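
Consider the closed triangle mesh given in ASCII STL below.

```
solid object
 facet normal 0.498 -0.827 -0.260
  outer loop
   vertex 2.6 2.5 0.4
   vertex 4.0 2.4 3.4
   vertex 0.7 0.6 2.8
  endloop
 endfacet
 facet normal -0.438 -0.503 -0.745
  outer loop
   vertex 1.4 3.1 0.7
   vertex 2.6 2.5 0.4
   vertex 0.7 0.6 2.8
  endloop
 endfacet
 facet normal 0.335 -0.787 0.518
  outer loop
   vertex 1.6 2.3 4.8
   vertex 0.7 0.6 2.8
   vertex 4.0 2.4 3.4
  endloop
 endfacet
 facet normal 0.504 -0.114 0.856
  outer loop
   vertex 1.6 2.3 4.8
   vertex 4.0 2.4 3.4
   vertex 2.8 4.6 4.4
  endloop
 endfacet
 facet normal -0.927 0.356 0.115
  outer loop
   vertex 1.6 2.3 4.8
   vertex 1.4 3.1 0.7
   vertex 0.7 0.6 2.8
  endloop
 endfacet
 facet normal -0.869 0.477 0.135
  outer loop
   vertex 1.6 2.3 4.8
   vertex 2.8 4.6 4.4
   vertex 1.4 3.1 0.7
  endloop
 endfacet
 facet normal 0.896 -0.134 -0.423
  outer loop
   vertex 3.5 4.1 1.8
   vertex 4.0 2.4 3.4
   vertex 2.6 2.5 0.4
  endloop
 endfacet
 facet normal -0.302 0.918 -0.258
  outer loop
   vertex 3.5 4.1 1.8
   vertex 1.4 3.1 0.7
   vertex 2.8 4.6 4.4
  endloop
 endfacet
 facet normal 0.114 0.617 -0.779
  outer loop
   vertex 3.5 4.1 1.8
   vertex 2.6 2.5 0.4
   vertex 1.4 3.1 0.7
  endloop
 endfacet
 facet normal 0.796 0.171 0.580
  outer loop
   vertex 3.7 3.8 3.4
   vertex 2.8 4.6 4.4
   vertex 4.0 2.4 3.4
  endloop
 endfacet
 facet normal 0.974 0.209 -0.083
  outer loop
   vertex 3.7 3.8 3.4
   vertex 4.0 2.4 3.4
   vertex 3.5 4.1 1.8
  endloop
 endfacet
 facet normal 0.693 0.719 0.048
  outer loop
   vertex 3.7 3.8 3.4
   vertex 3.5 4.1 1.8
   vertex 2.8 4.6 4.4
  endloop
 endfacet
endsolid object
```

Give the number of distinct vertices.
8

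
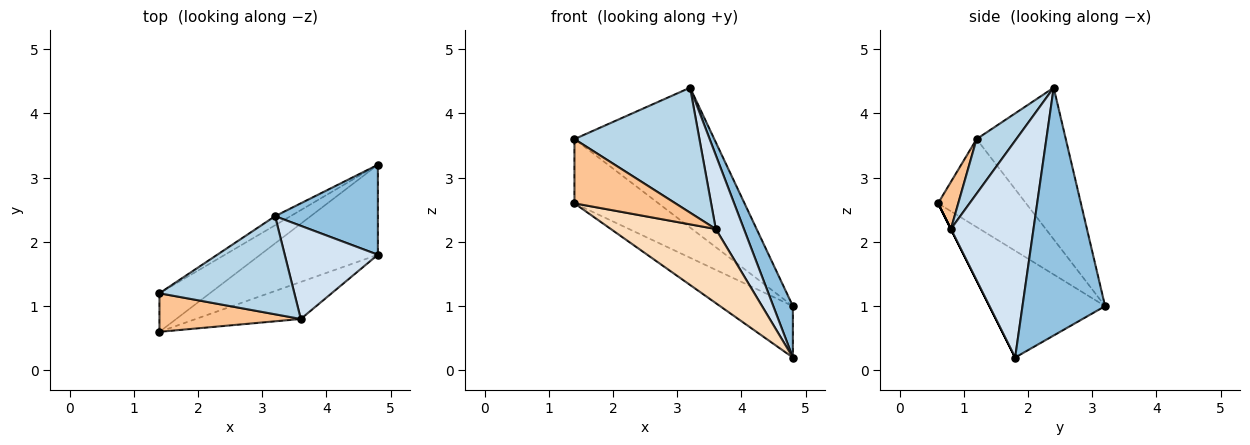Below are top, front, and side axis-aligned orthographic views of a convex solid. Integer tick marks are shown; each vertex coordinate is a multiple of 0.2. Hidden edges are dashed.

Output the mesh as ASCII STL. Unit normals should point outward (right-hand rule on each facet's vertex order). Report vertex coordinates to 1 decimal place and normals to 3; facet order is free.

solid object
 facet normal -0.537 0.842 -0.055
  outer loop
   vertex 3.2 2.4 4.4
   vertex 4.8 3.2 1.0
   vertex 1.4 1.2 3.6
  endloop
 endfacet
 facet normal 0.902 -0.214 0.374
  outer loop
   vertex 3.2 2.4 4.4
   vertex 4.8 1.8 0.2
   vertex 4.8 3.2 1.0
  endloop
 endfacet
 facet normal 0.242 -0.763 0.599
  outer loop
   vertex 3.6 0.8 2.2
   vertex 3.2 2.4 4.4
   vertex 1.4 1.2 3.6
  endloop
 endfacet
 facet normal 0.877 -0.299 0.377
  outer loop
   vertex 3.6 0.8 2.2
   vertex 4.8 1.8 0.2
   vertex 3.2 2.4 4.4
  endloop
 endfacet
 facet normal -0.668 0.638 -0.383
  outer loop
   vertex 1.4 0.6 2.6
   vertex 1.4 1.2 3.6
   vertex 4.8 3.2 1.0
  endloop
 endfacet
 facet normal -0.619 0.390 -0.682
  outer loop
   vertex 1.4 0.6 2.6
   vertex 4.8 3.2 1.0
   vertex 4.8 1.8 0.2
  endloop
 endfacet
 facet normal 0.169 -0.845 0.507
  outer loop
   vertex 1.4 0.6 2.6
   vertex 3.6 0.8 2.2
   vertex 1.4 1.2 3.6
  endloop
 endfacet
 facet normal 0.000 -0.894 -0.447
  outer loop
   vertex 1.4 0.6 2.6
   vertex 4.8 1.8 0.2
   vertex 3.6 0.8 2.2
  endloop
 endfacet
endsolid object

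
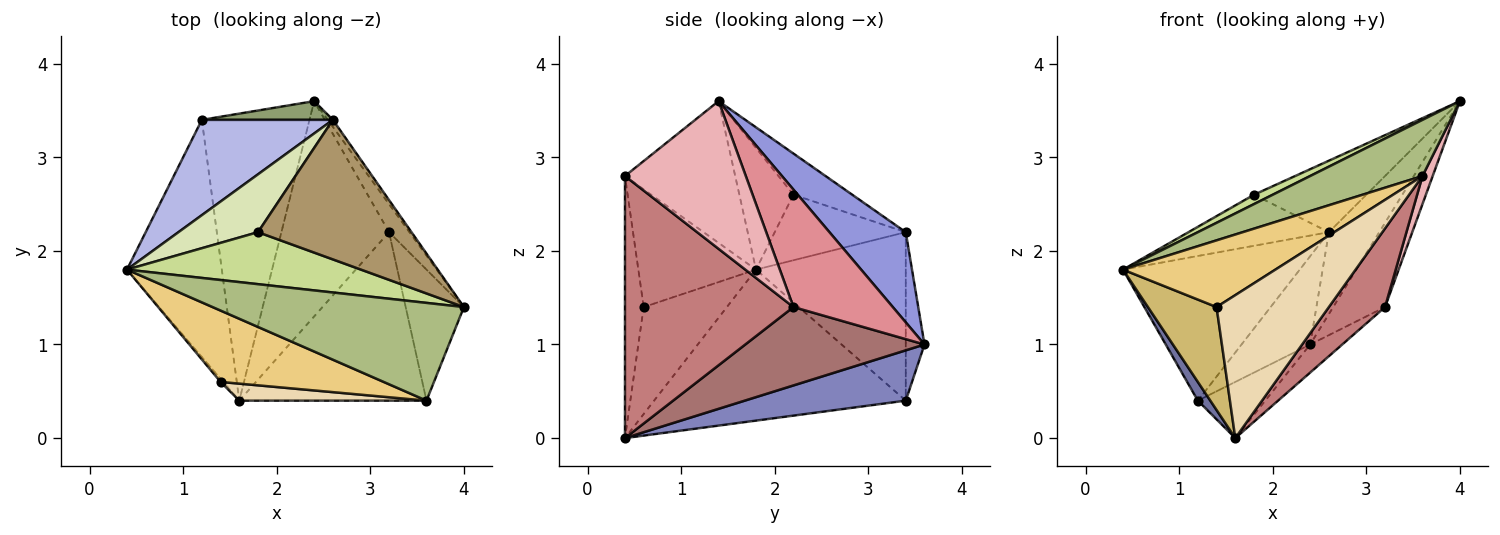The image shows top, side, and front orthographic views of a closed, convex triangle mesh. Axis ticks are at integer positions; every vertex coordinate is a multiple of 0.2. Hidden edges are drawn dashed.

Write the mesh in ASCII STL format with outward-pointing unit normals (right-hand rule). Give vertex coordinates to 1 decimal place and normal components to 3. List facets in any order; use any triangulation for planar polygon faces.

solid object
 facet normal -0.846 -0.042 -0.531
  outer loop
   vertex 1.2 3.4 0.4
   vertex 1.6 0.4 0.0
   vertex 0.4 1.8 1.8
  endloop
 endfacet
 facet normal 0.417 0.175 -0.892
  outer loop
   vertex 1.2 3.4 0.4
   vertex 2.4 3.6 1.0
   vertex 1.6 0.4 0.0
  endloop
 endfacet
 facet normal 0.834 0.550 -0.047
  outer loop
   vertex 2.6 3.4 2.2
   vertex 4.0 1.4 3.6
   vertex 2.4 3.6 1.0
  endloop
 endfacet
 facet normal -0.577 0.682 0.449
  outer loop
   vertex 2.6 3.4 2.2
   vertex 1.2 3.4 0.4
   vertex 0.4 1.8 1.8
  endloop
 endfacet
 facet normal -0.258 0.945 0.200
  outer loop
   vertex 2.6 3.4 2.2
   vertex 2.4 3.6 1.0
   vertex 1.2 3.4 0.4
  endloop
 endfacet
 facet normal -0.439 -0.448 0.779
  outer loop
   vertex 3.6 0.4 2.8
   vertex 4.0 1.4 3.6
   vertex 0.4 1.8 1.8
  endloop
 endfacet
 facet normal -0.456 -0.158 0.876
  outer loop
   vertex 1.8 2.2 2.6
   vertex 0.4 1.8 1.8
   vertex 4.0 1.4 3.6
  endloop
 endfacet
 facet normal -0.525 0.563 0.638
  outer loop
   vertex 1.8 2.2 2.6
   vertex 2.6 3.4 2.2
   vertex 0.4 1.8 1.8
  endloop
 endfacet
 facet normal -0.232 0.443 0.866
  outer loop
   vertex 1.8 2.2 2.6
   vertex 4.0 1.4 3.6
   vertex 2.6 3.4 2.2
  endloop
 endfacet
 facet normal -0.771 -0.636 -0.019
  outer loop
   vertex 1.4 0.6 1.4
   vertex 0.4 1.8 1.8
   vertex 1.6 0.4 0.0
  endloop
 endfacet
 facet normal -0.466 -0.604 0.646
  outer loop
   vertex 1.4 0.6 1.4
   vertex 3.6 0.4 2.8
   vertex 0.4 1.8 1.8
  endloop
 endfacet
 facet normal -0.163 -0.980 0.117
  outer loop
   vertex 1.4 0.6 1.4
   vertex 1.6 0.4 0.0
   vertex 3.6 0.4 2.8
  endloop
 endfacet
 facet normal 0.585 0.105 -0.804
  outer loop
   vertex 3.2 2.2 1.4
   vertex 1.6 0.4 0.0
   vertex 2.4 3.6 1.0
  endloop
 endfacet
 facet normal 0.785 -0.262 -0.561
  outer loop
   vertex 3.2 2.2 1.4
   vertex 3.6 0.4 2.8
   vertex 1.6 0.4 0.0
  endloop
 endfacet
 facet normal 0.876 0.457 -0.152
  outer loop
   vertex 3.2 2.2 1.4
   vertex 2.4 3.6 1.0
   vertex 4.0 1.4 3.6
  endloop
 endfacet
 facet normal 0.927 -0.078 -0.366
  outer loop
   vertex 3.2 2.2 1.4
   vertex 4.0 1.4 3.6
   vertex 3.6 0.4 2.8
  endloop
 endfacet
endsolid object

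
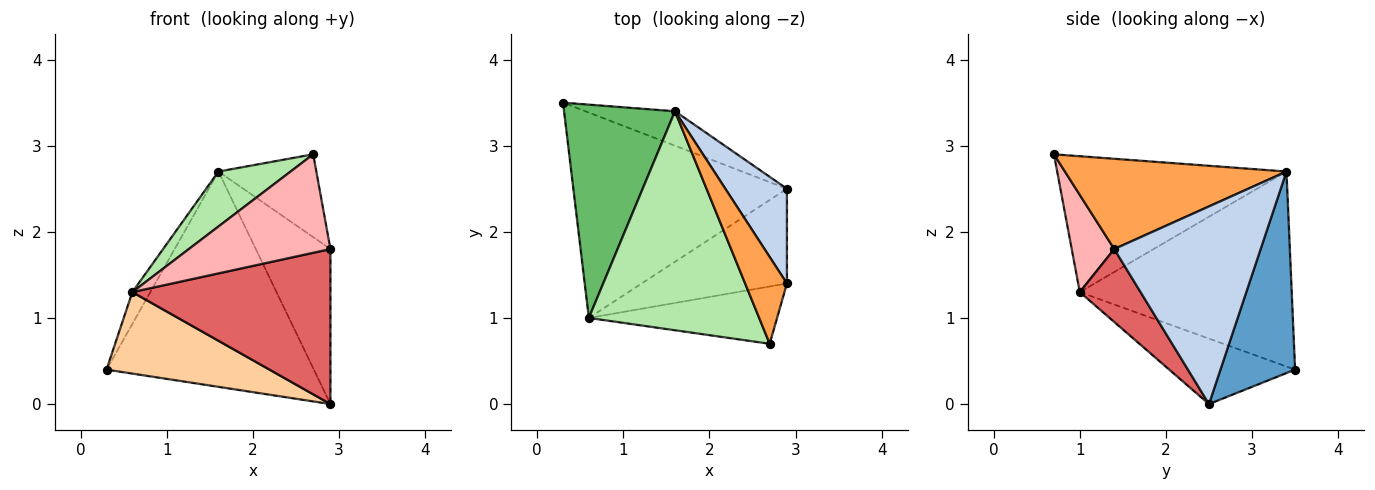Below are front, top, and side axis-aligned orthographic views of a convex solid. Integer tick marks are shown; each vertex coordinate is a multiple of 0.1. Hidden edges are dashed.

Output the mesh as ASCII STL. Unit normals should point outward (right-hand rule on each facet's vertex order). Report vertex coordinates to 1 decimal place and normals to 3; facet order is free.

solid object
 facet normal 0.335 0.930 -0.149
  outer loop
   vertex 1.6 3.4 2.7
   vertex 2.9 2.5 0.0
   vertex 0.3 3.5 0.4
  endloop
 endfacet
 facet normal 0.858 0.438 0.267
  outer loop
   vertex 1.6 3.4 2.7
   vertex 2.9 1.4 1.8
   vertex 2.9 2.5 0.0
  endloop
 endfacet
 facet normal 0.842 0.372 0.390
  outer loop
   vertex 1.6 3.4 2.7
   vertex 2.7 0.7 2.9
   vertex 2.9 1.4 1.8
  endloop
 endfacet
 facet normal -0.274 -0.355 -0.894
  outer loop
   vertex 0.6 1.0 1.3
   vertex 0.3 3.5 0.4
   vertex 2.9 2.5 0.0
  endloop
 endfacet
 facet normal -0.867 0.074 0.493
  outer loop
   vertex 0.6 1.0 1.3
   vertex 1.6 3.4 2.7
   vertex 0.3 3.5 0.4
  endloop
 endfacet
 facet normal -0.612 -0.192 0.767
  outer loop
   vertex 0.6 1.0 1.3
   vertex 2.7 0.7 2.9
   vertex 1.6 3.4 2.7
  endloop
 endfacet
 facet normal 0.253 -0.825 -0.504
  outer loop
   vertex 0.6 1.0 1.3
   vertex 2.9 2.5 0.0
   vertex 2.9 1.4 1.8
  endloop
 endfacet
 facet normal 0.251 -0.837 -0.487
  outer loop
   vertex 0.6 1.0 1.3
   vertex 2.9 1.4 1.8
   vertex 2.7 0.7 2.9
  endloop
 endfacet
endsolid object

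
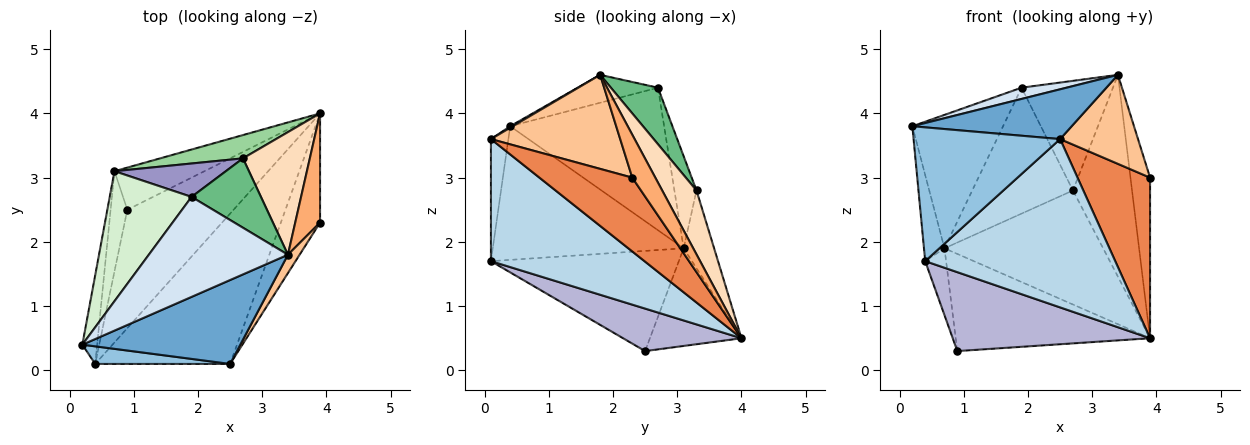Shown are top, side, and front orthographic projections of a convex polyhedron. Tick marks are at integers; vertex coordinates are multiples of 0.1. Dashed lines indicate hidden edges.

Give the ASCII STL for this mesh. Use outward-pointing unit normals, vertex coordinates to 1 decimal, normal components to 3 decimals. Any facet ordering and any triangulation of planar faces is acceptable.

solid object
 facet normal 0.008 -0.510 0.860
  outer loop
   vertex 3.4 1.8 4.6
   vertex 0.2 0.4 3.8
   vertex 2.5 0.1 3.6
  endloop
 endfacet
 facet normal -0.117 -0.985 0.130
  outer loop
   vertex 0.4 0.1 1.7
   vertex 2.5 0.1 3.6
   vertex 0.2 0.4 3.8
  endloop
 endfacet
 facet normal 0.516 -0.639 -0.571
  outer loop
   vertex 0.4 0.1 1.7
   vertex 3.9 4.0 0.5
   vertex 2.5 0.1 3.6
  endloop
 endfacet
 facet normal -0.196 -0.110 0.975
  outer loop
   vertex 1.9 2.7 4.4
   vertex 0.2 0.4 3.8
   vertex 3.4 1.8 4.6
  endloop
 endfacet
 facet normal 0.727 -0.568 -0.386
  outer loop
   vertex 3.9 2.3 3.0
   vertex 2.5 0.1 3.6
   vertex 3.9 4.0 0.5
  endloop
 endfacet
 facet normal 0.697 0.593 0.403
  outer loop
   vertex 3.9 2.3 3.0
   vertex 3.9 4.0 0.5
   vertex 3.4 1.8 4.6
  endloop
 endfacet
 facet normal 0.852 -0.513 0.106
  outer loop
   vertex 3.9 2.3 3.0
   vertex 3.4 1.8 4.6
   vertex 2.5 0.1 3.6
  endloop
 endfacet
 facet normal 0.445 0.766 0.465
  outer loop
   vertex 2.7 3.3 2.8
   vertex 3.4 1.8 4.6
   vertex 3.9 4.0 0.5
  endloop
 endfacet
 facet normal 0.399 0.775 0.490
  outer loop
   vertex 2.7 3.3 2.8
   vertex 1.9 2.7 4.4
   vertex 3.4 1.8 4.6
  endloop
 endfacet
 facet normal -0.185 0.963 0.197
  outer loop
   vertex 0.7 3.1 1.9
   vertex 2.7 3.3 2.8
   vertex 3.9 4.0 0.5
  endloop
 endfacet
 facet normal -0.988 0.106 -0.109
  outer loop
   vertex 0.7 3.1 1.9
   vertex 0.4 0.1 1.7
   vertex 0.2 0.4 3.8
  endloop
 endfacet
 facet normal -0.772 0.455 0.443
  outer loop
   vertex 0.7 3.1 1.9
   vertex 0.2 0.4 3.8
   vertex 1.9 2.7 4.4
  endloop
 endfacet
 facet normal -0.207 0.946 0.251
  outer loop
   vertex 0.7 3.1 1.9
   vertex 1.9 2.7 4.4
   vertex 2.7 3.3 2.8
  endloop
 endfacet
 facet normal 0.316 -0.526 -0.789
  outer loop
   vertex 0.9 2.5 0.3
   vertex 3.9 4.0 0.5
   vertex 0.4 0.1 1.7
  endloop
 endfacet
 facet normal -0.397 0.842 -0.365
  outer loop
   vertex 0.9 2.5 0.3
   vertex 0.7 3.1 1.9
   vertex 3.9 4.0 0.5
  endloop
 endfacet
 facet normal -0.981 0.109 -0.163
  outer loop
   vertex 0.9 2.5 0.3
   vertex 0.4 0.1 1.7
   vertex 0.7 3.1 1.9
  endloop
 endfacet
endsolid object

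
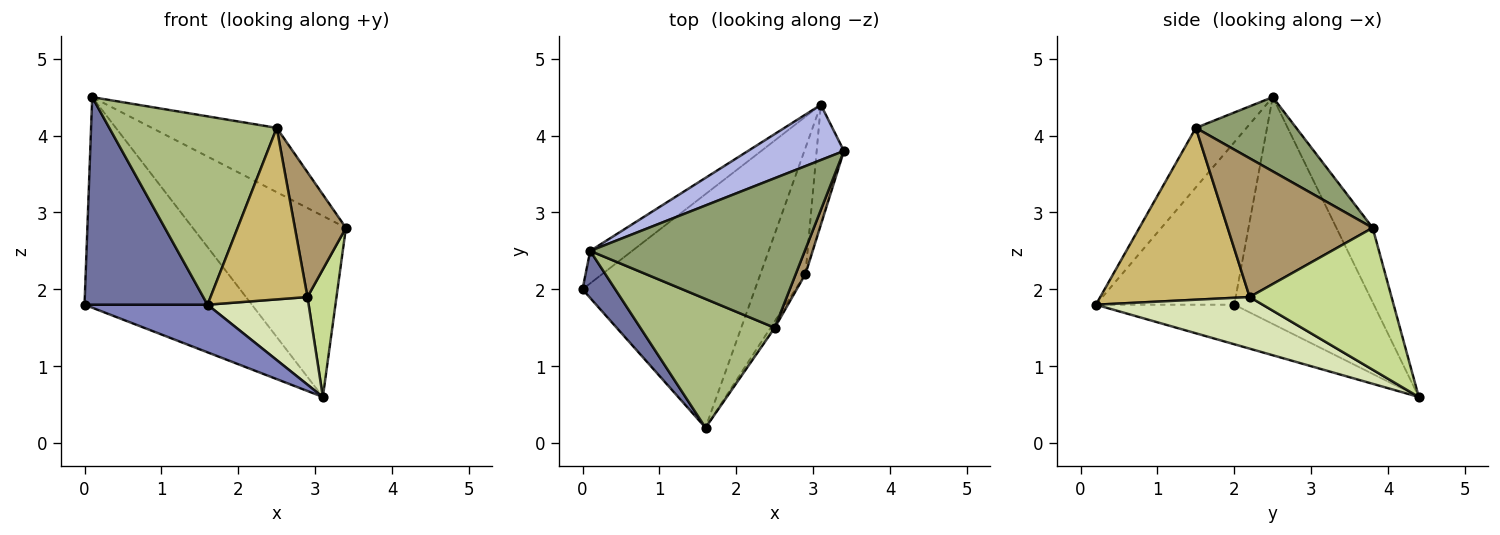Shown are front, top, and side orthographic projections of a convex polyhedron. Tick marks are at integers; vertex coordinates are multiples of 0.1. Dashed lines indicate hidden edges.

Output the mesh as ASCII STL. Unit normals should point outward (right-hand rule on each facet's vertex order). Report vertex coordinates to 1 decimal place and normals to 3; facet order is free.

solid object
 facet normal -0.739 -0.657 0.149
  outer loop
   vertex 0.1 2.5 4.5
   vertex 0.0 2.0 1.8
   vertex 1.6 0.2 1.8
  endloop
 endfacet
 facet normal -0.219 -0.195 -0.956
  outer loop
   vertex 3.1 4.4 0.6
   vertex 1.6 0.2 1.8
   vertex 0.0 2.0 1.8
  endloop
 endfacet
 facet normal -0.636 0.763 -0.118
  outer loop
   vertex 3.1 4.4 0.6
   vertex 0.0 2.0 1.8
   vertex 0.1 2.5 4.5
  endloop
 endfacet
 facet normal -0.221 0.933 0.285
  outer loop
   vertex 3.1 4.4 0.6
   vertex 0.1 2.5 4.5
   vertex 3.4 3.8 2.8
  endloop
 endfacet
 facet normal 0.303 0.376 0.876
  outer loop
   vertex 2.5 1.5 4.1
   vertex 3.4 3.8 2.8
   vertex 0.1 2.5 4.5
  endloop
 endfacet
 facet normal -0.242 -0.801 0.548
  outer loop
   vertex 2.5 1.5 4.1
   vertex 0.1 2.5 4.5
   vertex 1.6 0.2 1.8
  endloop
 endfacet
 facet normal 0.963 -0.197 -0.185
  outer loop
   vertex 2.9 2.2 1.9
   vertex 3.1 4.4 0.6
   vertex 3.4 3.8 2.8
  endloop
 endfacet
 facet normal 0.685 -0.416 -0.598
  outer loop
   vertex 2.9 2.2 1.9
   vertex 1.6 0.2 1.8
   vertex 3.1 4.4 0.6
  endloop
 endfacet
 facet normal 0.941 -0.331 0.066
  outer loop
   vertex 2.9 2.2 1.9
   vertex 3.4 3.8 2.8
   vertex 2.5 1.5 4.1
  endloop
 endfacet
 facet normal 0.839 -0.544 -0.021
  outer loop
   vertex 2.9 2.2 1.9
   vertex 2.5 1.5 4.1
   vertex 1.6 0.2 1.8
  endloop
 endfacet
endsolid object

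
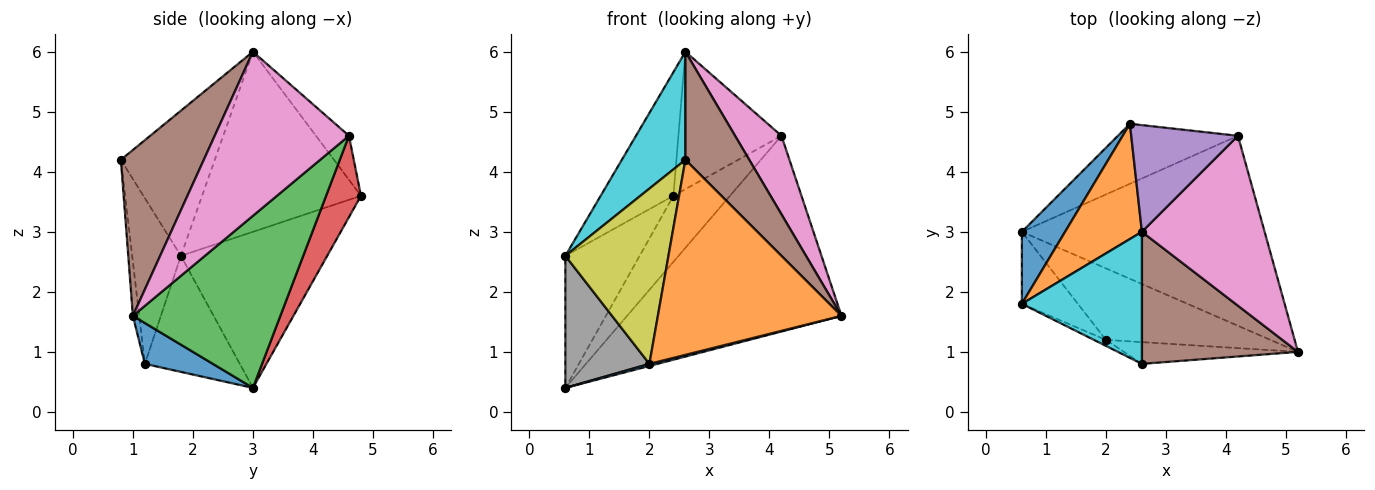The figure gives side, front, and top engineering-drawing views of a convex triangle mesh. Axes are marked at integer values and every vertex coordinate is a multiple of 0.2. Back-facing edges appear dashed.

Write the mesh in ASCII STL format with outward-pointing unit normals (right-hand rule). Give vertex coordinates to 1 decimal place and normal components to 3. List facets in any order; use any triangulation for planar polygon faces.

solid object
 facet normal 0.241 -0.028 -0.970
  outer loop
   vertex 2.0 1.2 0.8
   vertex 0.6 3.0 0.4
   vertex 5.2 1.0 1.6
  endloop
 endfacet
 facet normal -0.034 -0.993 -0.111
  outer loop
   vertex 2.0 1.2 0.8
   vertex 5.2 1.0 1.6
   vertex 2.6 0.8 4.2
  endloop
 endfacet
 facet normal 0.443 0.643 -0.625
  outer loop
   vertex 4.2 4.6 4.6
   vertex 5.2 1.0 1.6
   vertex 0.6 3.0 0.4
  endloop
 endfacet
 facet normal 0.415 0.673 -0.612
  outer loop
   vertex 4.2 4.6 4.6
   vertex 0.6 3.0 0.4
   vertex 2.4 4.8 3.6
  endloop
 endfacet
 facet normal -0.245 0.766 0.595
  outer loop
   vertex 2.6 3.0 6.0
   vertex 4.2 4.6 4.6
   vertex 2.4 4.8 3.6
  endloop
 endfacet
 facet normal 0.635 -0.489 0.598
  outer loop
   vertex 2.6 3.0 6.0
   vertex 2.6 0.8 4.2
   vertex 5.2 1.0 1.6
  endloop
 endfacet
 facet normal 0.772 -0.267 0.577
  outer loop
   vertex 2.6 3.0 6.0
   vertex 5.2 1.0 1.6
   vertex 4.2 4.6 4.6
  endloop
 endfacet
 facet normal -0.704 -0.623 -0.340
  outer loop
   vertex 0.6 1.8 2.6
   vertex 0.6 3.0 0.4
   vertex 2.0 1.2 0.8
  endloop
 endfacet
 facet normal -0.427 -0.904 -0.031
  outer loop
   vertex 0.6 1.8 2.6
   vertex 2.0 1.2 0.8
   vertex 2.6 0.8 4.2
  endloop
 endfacet
 facet normal -0.683 -0.462 0.565
  outer loop
   vertex 0.6 1.8 2.6
   vertex 2.6 0.8 4.2
   vertex 2.6 3.0 6.0
  endloop
 endfacet
 facet normal -0.866 0.439 0.240
  outer loop
   vertex 0.6 1.8 2.6
   vertex 2.4 4.8 3.6
   vertex 0.6 3.0 0.4
  endloop
 endfacet
 facet normal -0.848 0.388 0.362
  outer loop
   vertex 0.6 1.8 2.6
   vertex 2.6 3.0 6.0
   vertex 2.4 4.8 3.6
  endloop
 endfacet
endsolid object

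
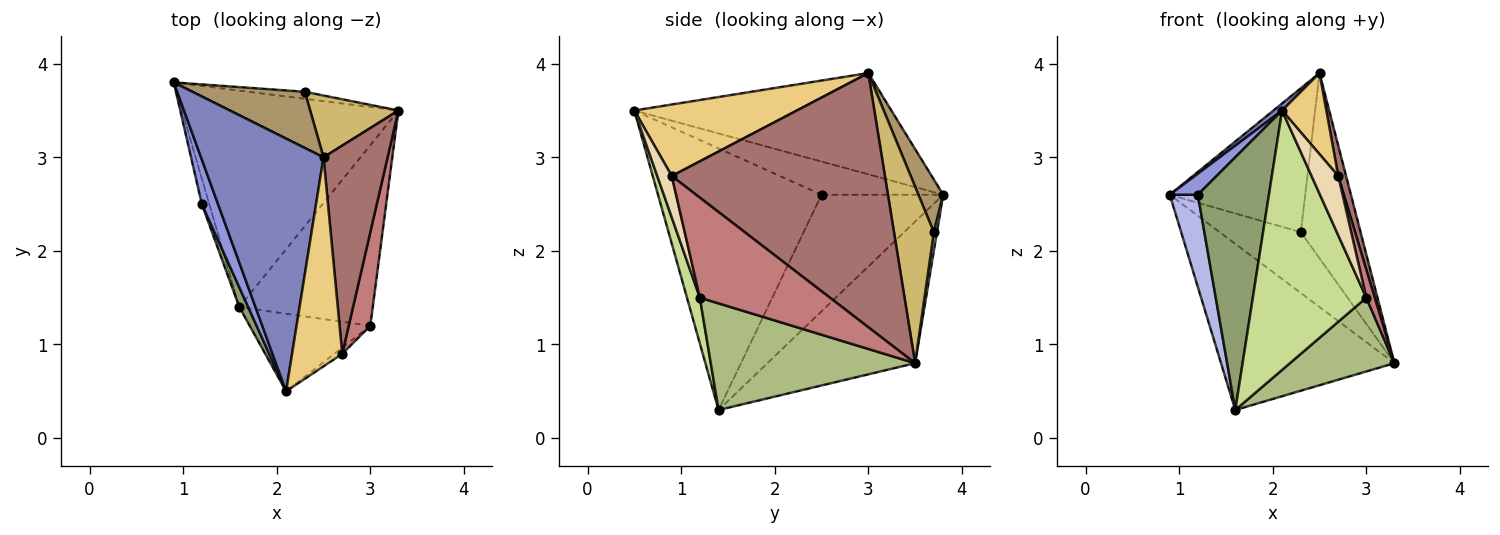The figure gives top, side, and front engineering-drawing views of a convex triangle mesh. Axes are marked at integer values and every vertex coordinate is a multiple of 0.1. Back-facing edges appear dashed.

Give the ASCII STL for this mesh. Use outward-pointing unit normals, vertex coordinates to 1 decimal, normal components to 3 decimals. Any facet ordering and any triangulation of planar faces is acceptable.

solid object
 facet normal -0.461 0.540 -0.704
  outer loop
   vertex 1.6 1.4 0.3
   vertex 0.9 3.8 2.6
   vertex 3.3 3.5 0.8
  endloop
 endfacet
 facet normal -0.637 -0.021 0.771
  outer loop
   vertex 2.5 3.0 3.9
   vertex 0.9 3.8 2.6
   vertex 2.1 0.5 3.5
  endloop
 endfacet
 facet normal -0.880 -0.203 0.429
  outer loop
   vertex 1.2 2.5 2.6
   vertex 2.1 0.5 3.5
   vertex 0.9 3.8 2.6
  endloop
 endfacet
 facet normal -0.973 -0.224 -0.062
  outer loop
   vertex 1.2 2.5 2.6
   vertex 0.9 3.8 2.6
   vertex 1.6 1.4 0.3
  endloop
 endfacet
 facet normal -0.917 -0.398 0.031
  outer loop
   vertex 1.2 2.5 2.6
   vertex 1.6 1.4 0.3
   vertex 2.1 0.5 3.5
  endloop
 endfacet
 facet normal 0.595 -0.304 -0.744
  outer loop
   vertex 3.0 1.2 1.5
   vertex 1.6 1.4 0.3
   vertex 3.3 3.5 0.8
  endloop
 endfacet
 facet normal 0.108 -0.952 -0.285
  outer loop
   vertex 3.0 1.2 1.5
   vertex 2.1 0.5 3.5
   vertex 1.6 1.4 0.3
  endloop
 endfacet
 facet normal 0.038 0.993 -0.115
  outer loop
   vertex 2.3 3.7 2.2
   vertex 3.3 3.5 0.8
   vertex 0.9 3.8 2.6
  endloop
 endfacet
 facet normal 0.168 0.918 0.358
  outer loop
   vertex 2.3 3.7 2.2
   vertex 0.9 3.8 2.6
   vertex 2.5 3.0 3.9
  endloop
 endfacet
 facet normal 0.535 0.802 0.267
  outer loop
   vertex 2.3 3.7 2.2
   vertex 2.5 3.0 3.9
   vertex 3.3 3.5 0.8
  endloop
 endfacet
 facet normal 0.799 -0.218 0.561
  outer loop
   vertex 2.7 0.9 2.8
   vertex 2.5 3.0 3.9
   vertex 2.1 0.5 3.5
  endloop
 endfacet
 facet normal 0.476 -0.875 -0.092
  outer loop
   vertex 2.7 0.9 2.8
   vertex 2.1 0.5 3.5
   vertex 3.0 1.2 1.5
  endloop
 endfacet
 facet normal 0.969 -0.036 0.244
  outer loop
   vertex 2.7 0.9 2.8
   vertex 3.3 3.5 0.8
   vertex 2.5 3.0 3.9
  endloop
 endfacet
 facet normal 0.976 -0.063 0.211
  outer loop
   vertex 2.7 0.9 2.8
   vertex 3.0 1.2 1.5
   vertex 3.3 3.5 0.8
  endloop
 endfacet
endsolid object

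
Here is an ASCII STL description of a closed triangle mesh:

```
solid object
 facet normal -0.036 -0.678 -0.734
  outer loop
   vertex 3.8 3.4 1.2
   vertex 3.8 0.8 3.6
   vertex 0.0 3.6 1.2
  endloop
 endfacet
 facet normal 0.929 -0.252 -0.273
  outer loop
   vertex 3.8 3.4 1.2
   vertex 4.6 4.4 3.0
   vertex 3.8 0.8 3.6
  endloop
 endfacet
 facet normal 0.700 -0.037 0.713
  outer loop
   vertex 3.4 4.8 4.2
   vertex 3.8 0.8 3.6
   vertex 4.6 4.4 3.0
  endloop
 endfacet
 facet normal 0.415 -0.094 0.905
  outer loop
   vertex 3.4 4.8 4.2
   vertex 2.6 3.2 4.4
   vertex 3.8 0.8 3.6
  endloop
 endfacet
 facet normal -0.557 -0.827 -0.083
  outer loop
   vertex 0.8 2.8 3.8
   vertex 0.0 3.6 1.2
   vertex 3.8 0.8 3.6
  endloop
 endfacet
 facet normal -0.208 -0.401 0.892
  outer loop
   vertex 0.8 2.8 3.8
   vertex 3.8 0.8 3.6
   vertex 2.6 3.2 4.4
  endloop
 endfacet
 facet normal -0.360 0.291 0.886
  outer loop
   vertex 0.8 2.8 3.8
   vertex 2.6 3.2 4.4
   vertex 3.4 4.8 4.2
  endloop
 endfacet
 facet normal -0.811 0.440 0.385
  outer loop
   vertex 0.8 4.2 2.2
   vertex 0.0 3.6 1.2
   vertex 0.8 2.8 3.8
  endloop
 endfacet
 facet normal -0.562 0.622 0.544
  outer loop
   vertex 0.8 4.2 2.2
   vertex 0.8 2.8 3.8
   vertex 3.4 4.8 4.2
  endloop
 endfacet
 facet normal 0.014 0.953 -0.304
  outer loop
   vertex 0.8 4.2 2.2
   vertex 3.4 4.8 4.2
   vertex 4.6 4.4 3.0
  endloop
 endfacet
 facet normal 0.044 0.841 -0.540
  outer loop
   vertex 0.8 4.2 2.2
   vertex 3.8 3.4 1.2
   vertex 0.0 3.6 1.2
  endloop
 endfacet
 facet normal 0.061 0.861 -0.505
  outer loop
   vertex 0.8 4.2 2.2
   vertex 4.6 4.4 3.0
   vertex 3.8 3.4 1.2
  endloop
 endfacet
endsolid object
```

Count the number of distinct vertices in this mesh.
8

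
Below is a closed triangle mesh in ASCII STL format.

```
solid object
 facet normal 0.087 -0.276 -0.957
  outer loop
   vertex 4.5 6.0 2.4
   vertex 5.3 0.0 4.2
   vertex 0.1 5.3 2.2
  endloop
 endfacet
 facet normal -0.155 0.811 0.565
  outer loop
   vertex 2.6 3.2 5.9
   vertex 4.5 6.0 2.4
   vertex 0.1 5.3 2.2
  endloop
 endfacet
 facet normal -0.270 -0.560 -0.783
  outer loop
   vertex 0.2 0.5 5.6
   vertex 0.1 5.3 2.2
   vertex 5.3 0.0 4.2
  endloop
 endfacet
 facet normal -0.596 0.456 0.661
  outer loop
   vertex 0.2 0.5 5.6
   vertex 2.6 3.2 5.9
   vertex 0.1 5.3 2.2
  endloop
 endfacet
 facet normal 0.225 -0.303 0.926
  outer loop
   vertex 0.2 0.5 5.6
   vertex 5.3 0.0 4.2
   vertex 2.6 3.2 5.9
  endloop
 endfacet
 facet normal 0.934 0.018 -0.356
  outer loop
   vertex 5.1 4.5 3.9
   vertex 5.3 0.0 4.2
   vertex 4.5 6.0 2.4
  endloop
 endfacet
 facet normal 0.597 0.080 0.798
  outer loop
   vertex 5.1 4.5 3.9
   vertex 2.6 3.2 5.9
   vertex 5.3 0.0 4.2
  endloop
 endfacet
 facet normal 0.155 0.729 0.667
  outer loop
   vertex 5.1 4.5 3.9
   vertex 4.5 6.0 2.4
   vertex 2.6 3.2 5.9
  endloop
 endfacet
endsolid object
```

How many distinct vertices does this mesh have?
6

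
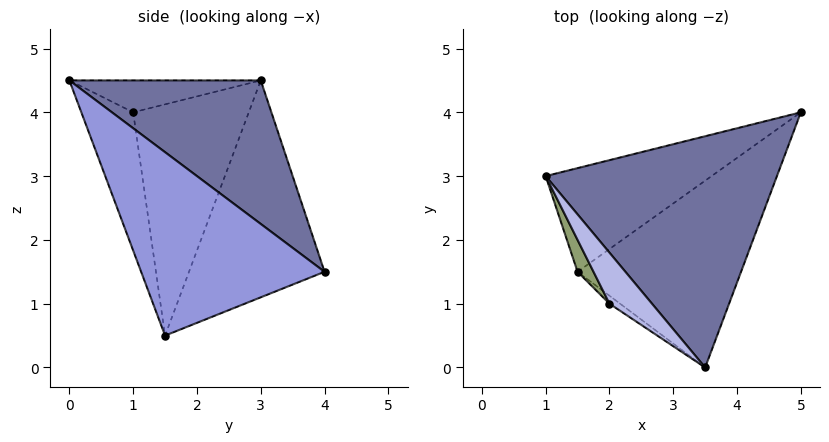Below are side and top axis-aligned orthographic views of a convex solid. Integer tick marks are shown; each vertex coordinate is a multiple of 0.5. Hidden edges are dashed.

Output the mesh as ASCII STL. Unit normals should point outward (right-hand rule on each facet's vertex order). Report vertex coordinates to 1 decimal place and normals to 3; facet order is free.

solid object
 facet normal 0.483 0.402 0.778
  outer loop
   vertex 3.5 0.0 4.5
   vertex 5.0 4.0 1.5
   vertex 1.0 3.0 4.5
  endloop
 endfacet
 facet normal -0.472 0.805 -0.361
  outer loop
   vertex 1.5 1.5 0.5
   vertex 1.0 3.0 4.5
   vertex 5.0 4.0 1.5
  endloop
 endfacet
 facet normal 0.589 -0.615 -0.525
  outer loop
   vertex 1.5 1.5 0.5
   vertex 5.0 4.0 1.5
   vertex 3.5 0.0 4.5
  endloop
 endfacet
 facet normal -0.537 -0.447 0.716
  outer loop
   vertex 2.0 1.0 4.0
   vertex 3.5 0.0 4.5
   vertex 1.0 3.0 4.5
  endloop
 endfacet
 facet normal -0.887 -0.459 0.061
  outer loop
   vertex 2.0 1.0 4.0
   vertex 1.0 3.0 4.5
   vertex 1.5 1.5 0.5
  endloop
 endfacet
 facet normal -0.545 -0.838 -0.042
  outer loop
   vertex 2.0 1.0 4.0
   vertex 1.5 1.5 0.5
   vertex 3.5 0.0 4.5
  endloop
 endfacet
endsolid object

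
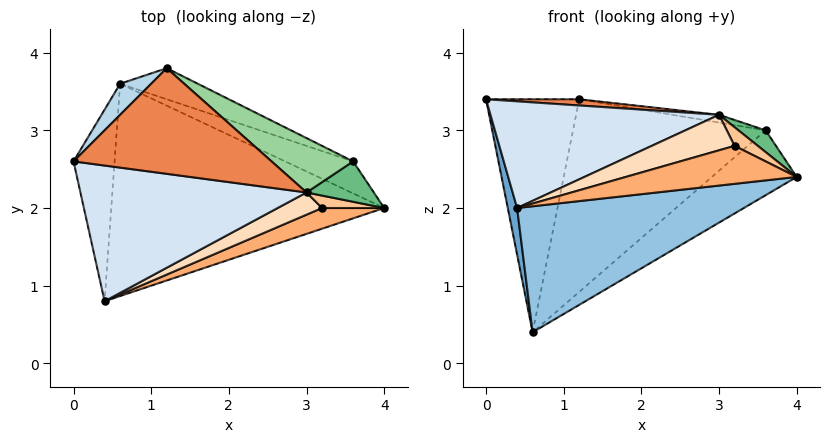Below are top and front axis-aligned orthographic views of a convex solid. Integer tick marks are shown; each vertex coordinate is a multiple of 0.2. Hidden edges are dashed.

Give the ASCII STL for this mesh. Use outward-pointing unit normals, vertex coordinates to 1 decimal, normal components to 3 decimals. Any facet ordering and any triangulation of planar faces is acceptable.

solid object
 facet normal -0.976 -0.052 -0.212
  outer loop
   vertex 0.6 3.6 0.4
   vertex 0.4 0.8 2.0
   vertex 0.0 2.6 3.4
  endloop
 endfacet
 facet normal 0.257 -0.493 -0.831
  outer loop
   vertex 0.6 3.6 0.4
   vertex 4.0 2.0 2.4
   vertex 0.4 0.8 2.0
  endloop
 endfacet
 facet normal -0.704 0.704 0.094
  outer loop
   vertex 1.2 3.8 3.4
   vertex 0.6 3.6 0.4
   vertex 0.0 2.6 3.4
  endloop
 endfacet
 facet normal -0.030 -0.618 0.786
  outer loop
   vertex 3.0 2.2 3.2
   vertex 0.0 2.6 3.4
   vertex 0.4 0.8 2.0
  endloop
 endfacet
 facet normal 0.059 -0.059 0.997
  outer loop
   vertex 3.0 2.2 3.2
   vertex 1.2 3.8 3.4
   vertex 0.0 2.6 3.4
  endloop
 endfacet
 facet normal 0.233 -0.854 0.466
  outer loop
   vertex 3.2 2.0 2.8
   vertex 0.4 0.8 2.0
   vertex 4.0 2.0 2.4
  endloop
 endfacet
 facet normal 0.267 -0.802 0.535
  outer loop
   vertex 3.2 2.0 2.8
   vertex 4.0 2.0 2.4
   vertex 3.0 2.2 3.2
  endloop
 endfacet
 facet normal 0.207 -0.830 0.518
  outer loop
   vertex 3.2 2.0 2.8
   vertex 3.0 2.2 3.2
   vertex 0.4 0.8 2.0
  endloop
 endfacet
 facet normal 0.520 -0.405 0.752
  outer loop
   vertex 3.6 2.6 3.0
   vertex 3.0 2.2 3.2
   vertex 4.0 2.0 2.4
  endloop
 endfacet
 facet normal 0.229 0.138 0.964
  outer loop
   vertex 3.6 2.6 3.0
   vertex 1.2 3.8 3.4
   vertex 3.0 2.2 3.2
  endloop
 endfacet
 facet normal 0.564 0.741 -0.365
  outer loop
   vertex 3.6 2.6 3.0
   vertex 4.0 2.0 2.4
   vertex 0.6 3.6 0.4
  endloop
 endfacet
 facet normal 0.423 0.894 -0.144
  outer loop
   vertex 3.6 2.6 3.0
   vertex 0.6 3.6 0.4
   vertex 1.2 3.8 3.4
  endloop
 endfacet
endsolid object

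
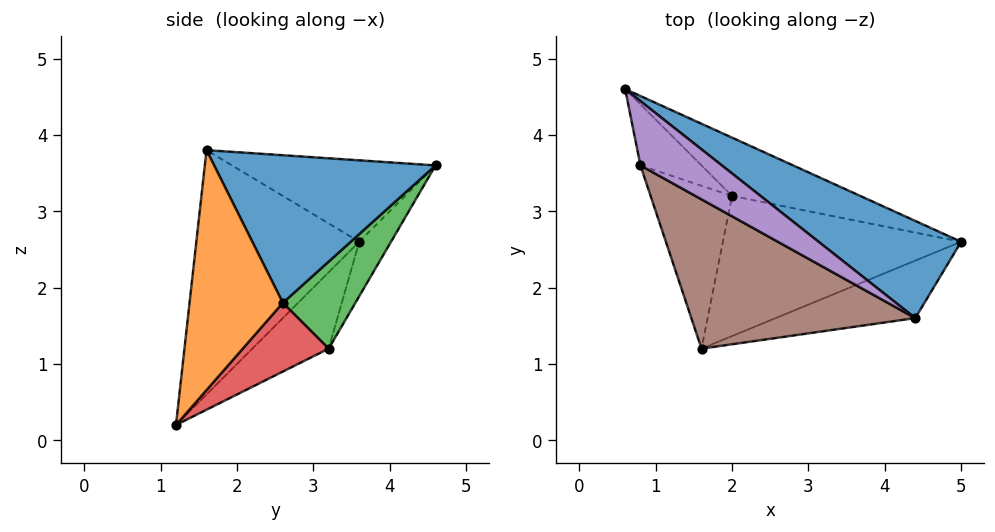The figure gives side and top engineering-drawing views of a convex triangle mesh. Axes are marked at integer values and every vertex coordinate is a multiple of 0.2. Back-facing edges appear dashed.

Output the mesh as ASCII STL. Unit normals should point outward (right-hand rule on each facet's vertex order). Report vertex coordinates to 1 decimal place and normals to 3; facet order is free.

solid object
 facet normal 0.520 0.692 0.502
  outer loop
   vertex 4.4 1.6 3.8
   vertex 5.0 2.6 1.8
   vertex 0.6 4.6 3.6
  endloop
 endfacet
 facet normal 0.474 -0.836 -0.276
  outer loop
   vertex 4.4 1.6 3.8
   vertex 1.6 1.2 0.2
   vertex 5.0 2.6 1.8
  endloop
 endfacet
 facet normal 0.253 0.893 -0.373
  outer loop
   vertex 2.0 3.2 1.2
   vertex 0.6 4.6 3.6
   vertex 5.0 2.6 1.8
  endloop
 endfacet
 facet normal 0.255 0.391 -0.884
  outer loop
   vertex 2.0 3.2 1.2
   vertex 5.0 2.6 1.8
   vertex 1.6 1.2 0.2
  endloop
 endfacet
 facet normal -0.539 -0.647 0.539
  outer loop
   vertex 0.8 3.6 2.6
   vertex 4.4 1.6 3.8
   vertex 0.6 4.6 3.6
  endloop
 endfacet
 facet normal -0.542 -0.678 0.497
  outer loop
   vertex 0.8 3.6 2.6
   vertex 1.6 1.2 0.2
   vertex 4.4 1.6 3.8
  endloop
 endfacet
 facet normal -0.568 0.522 -0.636
  outer loop
   vertex 0.8 3.6 2.6
   vertex 0.6 4.6 3.6
   vertex 2.0 3.2 1.2
  endloop
 endfacet
 facet normal -0.611 0.448 -0.652
  outer loop
   vertex 0.8 3.6 2.6
   vertex 2.0 3.2 1.2
   vertex 1.6 1.2 0.2
  endloop
 endfacet
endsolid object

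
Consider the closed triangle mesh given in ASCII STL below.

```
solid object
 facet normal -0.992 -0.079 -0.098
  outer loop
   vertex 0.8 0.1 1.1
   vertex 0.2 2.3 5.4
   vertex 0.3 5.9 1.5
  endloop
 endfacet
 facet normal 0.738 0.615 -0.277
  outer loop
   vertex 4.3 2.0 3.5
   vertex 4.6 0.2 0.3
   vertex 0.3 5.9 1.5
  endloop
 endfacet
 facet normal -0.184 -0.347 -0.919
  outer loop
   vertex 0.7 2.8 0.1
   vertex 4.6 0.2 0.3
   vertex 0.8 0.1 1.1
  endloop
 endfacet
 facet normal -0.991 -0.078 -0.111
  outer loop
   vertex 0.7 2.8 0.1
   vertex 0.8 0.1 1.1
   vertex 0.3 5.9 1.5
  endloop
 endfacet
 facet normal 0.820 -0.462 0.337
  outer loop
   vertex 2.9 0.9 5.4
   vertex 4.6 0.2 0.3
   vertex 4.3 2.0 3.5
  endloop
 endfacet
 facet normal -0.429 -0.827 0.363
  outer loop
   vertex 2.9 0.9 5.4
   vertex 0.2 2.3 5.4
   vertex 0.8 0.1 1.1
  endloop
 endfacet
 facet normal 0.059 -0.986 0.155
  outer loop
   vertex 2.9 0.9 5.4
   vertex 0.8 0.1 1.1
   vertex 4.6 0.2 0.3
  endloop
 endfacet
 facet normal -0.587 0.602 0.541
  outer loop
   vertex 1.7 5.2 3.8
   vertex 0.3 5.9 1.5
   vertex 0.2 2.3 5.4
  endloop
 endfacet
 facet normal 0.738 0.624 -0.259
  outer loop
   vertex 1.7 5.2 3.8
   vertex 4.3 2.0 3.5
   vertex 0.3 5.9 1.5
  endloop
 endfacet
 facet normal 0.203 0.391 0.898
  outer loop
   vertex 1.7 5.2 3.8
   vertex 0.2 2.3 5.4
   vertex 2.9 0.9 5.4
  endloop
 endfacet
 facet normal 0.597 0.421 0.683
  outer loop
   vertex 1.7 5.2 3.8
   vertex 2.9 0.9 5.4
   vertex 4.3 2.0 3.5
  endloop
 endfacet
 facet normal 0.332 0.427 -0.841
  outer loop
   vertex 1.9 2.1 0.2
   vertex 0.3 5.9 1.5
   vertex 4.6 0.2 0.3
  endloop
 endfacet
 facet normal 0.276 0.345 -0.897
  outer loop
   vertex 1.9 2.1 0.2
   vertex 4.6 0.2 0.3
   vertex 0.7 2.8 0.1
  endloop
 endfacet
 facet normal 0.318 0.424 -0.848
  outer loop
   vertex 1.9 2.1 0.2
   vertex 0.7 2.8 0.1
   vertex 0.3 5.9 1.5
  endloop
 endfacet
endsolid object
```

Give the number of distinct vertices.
9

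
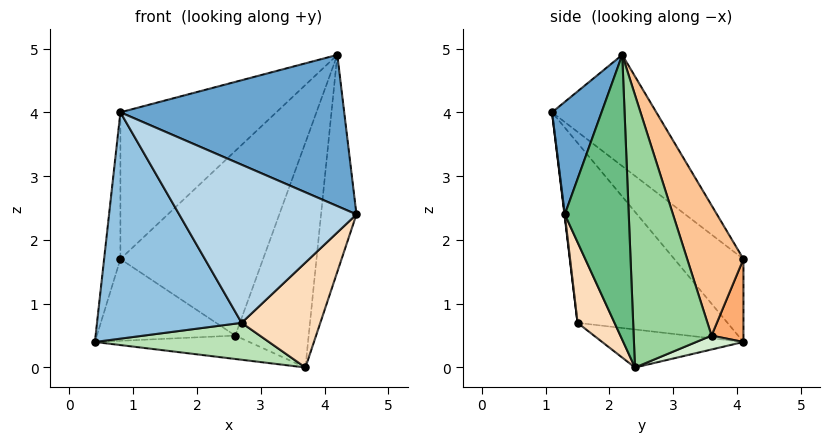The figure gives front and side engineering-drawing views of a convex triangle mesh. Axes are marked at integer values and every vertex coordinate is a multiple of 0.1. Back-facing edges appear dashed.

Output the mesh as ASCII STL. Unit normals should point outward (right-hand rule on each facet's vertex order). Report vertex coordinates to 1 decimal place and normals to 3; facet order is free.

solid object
 facet normal 0.202 -0.913 0.353
  outer loop
   vertex 4.2 2.2 4.9
   vertex 0.8 1.1 4.0
   vertex 4.5 1.3 2.4
  endloop
 endfacet
 facet normal -0.644 -0.621 -0.446
  outer loop
   vertex 2.7 1.5 0.7
   vertex 0.8 1.1 4.0
   vertex 0.4 4.1 0.4
  endloop
 endfacet
 facet normal 0.002 -0.993 -0.119
  outer loop
   vertex 2.7 1.5 0.7
   vertex 4.5 1.3 2.4
   vertex 0.8 1.1 4.0
  endloop
 endfacet
 facet normal -0.932 0.220 0.287
  outer loop
   vertex 0.8 4.1 1.7
   vertex 0.4 4.1 0.4
   vertex 0.8 1.1 4.0
  endloop
 endfacet
 facet normal -0.377 0.564 0.735
  outer loop
   vertex 0.8 4.1 1.7
   vertex 0.8 1.1 4.0
   vertex 4.2 2.2 4.9
  endloop
 endfacet
 facet normal 0.224 0.972 -0.069
  outer loop
   vertex 0.8 4.1 1.7
   vertex 2.6 3.6 0.5
   vertex 0.4 4.1 0.4
  endloop
 endfacet
 facet normal 0.362 0.918 0.161
  outer loop
   vertex 0.8 4.1 1.7
   vertex 4.2 2.2 4.9
   vertex 2.6 3.6 0.5
  endloop
 endfacet
 facet normal 0.371 -0.791 -0.486
  outer loop
   vertex 3.7 2.4 0.0
   vertex 4.5 1.3 2.4
   vertex 2.7 1.5 0.7
  endloop
 endfacet
 facet normal 0.873 0.483 -0.069
  outer loop
   vertex 3.7 2.4 0.0
   vertex 4.2 2.2 4.9
   vertex 4.5 1.3 2.4
  endloop
 endfacet
 facet normal 0.727 0.685 -0.046
  outer loop
   vertex 3.7 2.4 0.0
   vertex 2.6 3.6 0.5
   vertex 4.2 2.2 4.9
  endloop
 endfacet
 facet normal -0.294 -0.362 -0.885
  outer loop
   vertex 3.7 2.4 0.0
   vertex 2.7 1.5 0.7
   vertex 0.4 4.1 0.4
  endloop
 endfacet
 facet normal 0.151 0.495 -0.855
  outer loop
   vertex 3.7 2.4 0.0
   vertex 0.4 4.1 0.4
   vertex 2.6 3.6 0.5
  endloop
 endfacet
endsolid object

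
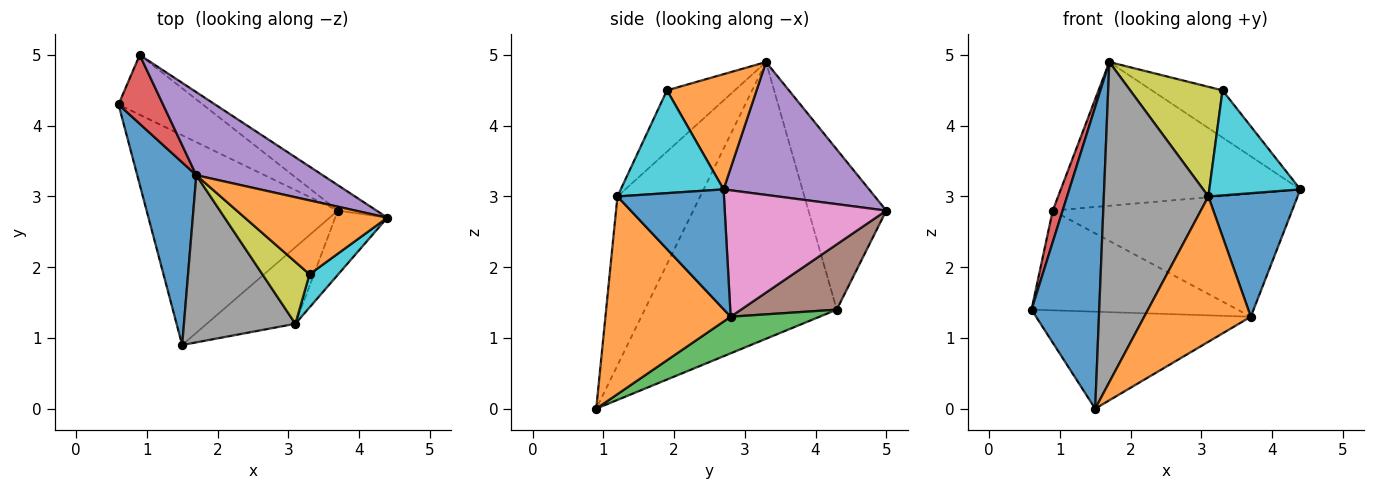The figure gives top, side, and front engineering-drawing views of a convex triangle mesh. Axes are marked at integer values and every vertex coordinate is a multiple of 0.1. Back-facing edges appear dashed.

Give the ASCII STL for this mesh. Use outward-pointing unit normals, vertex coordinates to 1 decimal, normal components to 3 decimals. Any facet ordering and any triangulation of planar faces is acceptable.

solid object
 facet normal -0.925 -0.326 0.197
  outer loop
   vertex 1.7 3.3 4.9
   vertex 0.6 4.3 1.4
   vertex 1.5 0.9 0.0
  endloop
 endfacet
 facet normal 0.563 0.445 0.697
  outer loop
   vertex 3.3 1.9 4.5
   vertex 4.4 2.7 3.1
   vertex 1.7 3.3 4.9
  endloop
 endfacet
 facet normal 0.171 0.414 -0.894
  outer loop
   vertex 3.7 2.8 1.3
   vertex 1.5 0.9 0.0
   vertex 0.6 4.3 1.4
  endloop
 endfacet
 facet normal -0.956 -0.122 0.266
  outer loop
   vertex 0.9 5.0 2.8
   vertex 0.6 4.3 1.4
   vertex 1.7 3.3 4.9
  endloop
 endfacet
 facet normal 0.466 0.766 0.443
  outer loop
   vertex 0.9 5.0 2.8
   vertex 1.7 3.3 4.9
   vertex 4.4 2.7 3.1
  endloop
 endfacet
 facet normal 0.370 0.797 -0.478
  outer loop
   vertex 0.9 5.0 2.8
   vertex 3.7 2.8 1.3
   vertex 0.6 4.3 1.4
  endloop
 endfacet
 facet normal 0.551 0.817 -0.169
  outer loop
   vertex 0.9 5.0 2.8
   vertex 4.4 2.7 3.1
   vertex 3.7 2.8 1.3
  endloop
 endfacet
 facet normal -0.574 -0.726 0.379
  outer loop
   vertex 3.1 1.2 3.0
   vertex 1.7 3.3 4.9
   vertex 1.5 0.9 0.0
  endloop
 endfacet
 facet normal -0.538 -0.734 0.414
  outer loop
   vertex 3.1 1.2 3.0
   vertex 3.3 1.9 4.5
   vertex 1.7 3.3 4.9
  endloop
 endfacet
 facet normal 0.733 -0.649 0.205
  outer loop
   vertex 3.1 1.2 3.0
   vertex 4.4 2.7 3.1
   vertex 3.3 1.9 4.5
  endloop
 endfacet
 facet normal 0.727 -0.609 -0.317
  outer loop
   vertex 3.1 1.2 3.0
   vertex 3.7 2.8 1.3
   vertex 4.4 2.7 3.1
  endloop
 endfacet
 facet normal 0.721 -0.613 -0.323
  outer loop
   vertex 3.1 1.2 3.0
   vertex 1.5 0.9 0.0
   vertex 3.7 2.8 1.3
  endloop
 endfacet
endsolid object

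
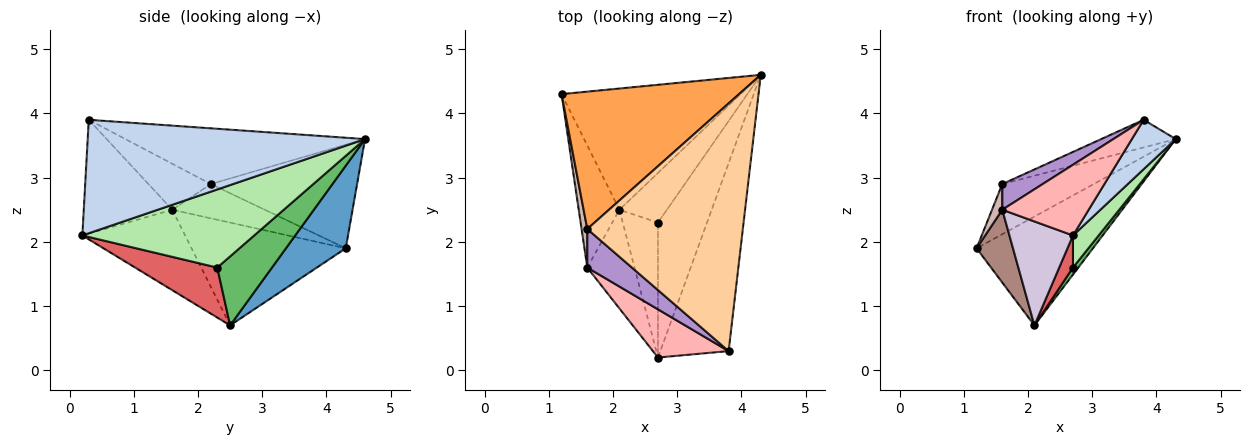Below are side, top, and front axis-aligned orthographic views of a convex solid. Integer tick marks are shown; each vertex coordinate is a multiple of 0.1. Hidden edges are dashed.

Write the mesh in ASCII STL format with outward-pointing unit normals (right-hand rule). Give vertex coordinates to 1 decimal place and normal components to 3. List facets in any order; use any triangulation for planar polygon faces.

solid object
 facet normal 0.325 0.632 -0.704
  outer loop
   vertex 2.1 2.5 0.7
   vertex 1.2 4.3 1.9
   vertex 4.3 4.6 3.6
  endloop
 endfacet
 facet normal 0.849 -0.134 -0.511
  outer loop
   vertex 2.7 0.2 2.1
   vertex 4.3 4.6 3.6
   vertex 3.8 0.3 3.9
  endloop
 endfacet
 facet normal -0.481 0.301 0.824
  outer loop
   vertex 1.6 2.2 2.9
   vertex 4.3 4.6 3.6
   vertex 1.2 4.3 1.9
  endloop
 endfacet
 facet normal -0.335 0.104 0.936
  outer loop
   vertex 1.6 2.2 2.9
   vertex 3.8 0.3 3.9
   vertex 4.3 4.6 3.6
  endloop
 endfacet
 facet normal 0.821 -0.080 -0.565
  outer loop
   vertex 2.7 2.3 1.6
   vertex 2.1 2.5 0.7
   vertex 4.3 4.6 3.6
  endloop
 endfacet
 facet normal 0.840 -0.126 -0.528
  outer loop
   vertex 2.7 2.3 1.6
   vertex 4.3 4.6 3.6
   vertex 2.7 0.2 2.1
  endloop
 endfacet
 facet normal 0.810 -0.136 -0.570
  outer loop
   vertex 2.7 2.3 1.6
   vertex 2.7 0.2 2.1
   vertex 2.1 2.5 0.7
  endloop
 endfacet
 facet normal -0.646 -0.631 0.430
  outer loop
   vertex 1.6 1.6 2.5
   vertex 2.7 0.2 2.1
   vertex 3.8 0.3 3.9
  endloop
 endfacet
 facet normal -0.651 -0.421 0.632
  outer loop
   vertex 1.6 1.6 2.5
   vertex 3.8 0.3 3.9
   vertex 1.6 2.2 2.9
  endloop
 endfacet
 facet normal -0.761 -0.470 -0.447
  outer loop
   vertex 1.6 1.6 2.5
   vertex 2.1 2.5 0.7
   vertex 2.7 0.2 2.1
  endloop
 endfacet
 facet normal -0.908 -0.214 -0.359
  outer loop
   vertex 1.6 1.6 2.5
   vertex 1.2 4.3 1.9
   vertex 2.1 2.5 0.7
  endloop
 endfacet
 facet normal -0.981 -0.109 0.163
  outer loop
   vertex 1.6 1.6 2.5
   vertex 1.6 2.2 2.9
   vertex 1.2 4.3 1.9
  endloop
 endfacet
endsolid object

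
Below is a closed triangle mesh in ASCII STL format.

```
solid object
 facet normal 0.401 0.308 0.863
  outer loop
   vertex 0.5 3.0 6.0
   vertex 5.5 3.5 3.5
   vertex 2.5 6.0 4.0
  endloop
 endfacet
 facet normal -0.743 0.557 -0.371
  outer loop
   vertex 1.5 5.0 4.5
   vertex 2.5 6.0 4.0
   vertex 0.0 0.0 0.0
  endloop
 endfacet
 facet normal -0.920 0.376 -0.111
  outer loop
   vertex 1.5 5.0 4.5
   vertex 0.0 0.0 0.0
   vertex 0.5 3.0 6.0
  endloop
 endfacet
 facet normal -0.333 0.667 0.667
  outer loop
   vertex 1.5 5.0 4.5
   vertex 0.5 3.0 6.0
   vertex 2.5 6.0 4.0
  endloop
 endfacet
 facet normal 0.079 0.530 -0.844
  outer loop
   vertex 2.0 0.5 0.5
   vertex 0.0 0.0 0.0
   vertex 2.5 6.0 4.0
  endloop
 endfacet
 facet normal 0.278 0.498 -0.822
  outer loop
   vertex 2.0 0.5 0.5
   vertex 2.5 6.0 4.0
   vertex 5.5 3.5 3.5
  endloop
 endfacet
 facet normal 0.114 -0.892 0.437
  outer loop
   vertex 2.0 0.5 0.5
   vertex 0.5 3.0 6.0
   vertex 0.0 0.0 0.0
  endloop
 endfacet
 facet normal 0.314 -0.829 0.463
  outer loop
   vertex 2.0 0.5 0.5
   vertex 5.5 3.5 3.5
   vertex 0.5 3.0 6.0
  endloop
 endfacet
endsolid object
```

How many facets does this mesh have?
8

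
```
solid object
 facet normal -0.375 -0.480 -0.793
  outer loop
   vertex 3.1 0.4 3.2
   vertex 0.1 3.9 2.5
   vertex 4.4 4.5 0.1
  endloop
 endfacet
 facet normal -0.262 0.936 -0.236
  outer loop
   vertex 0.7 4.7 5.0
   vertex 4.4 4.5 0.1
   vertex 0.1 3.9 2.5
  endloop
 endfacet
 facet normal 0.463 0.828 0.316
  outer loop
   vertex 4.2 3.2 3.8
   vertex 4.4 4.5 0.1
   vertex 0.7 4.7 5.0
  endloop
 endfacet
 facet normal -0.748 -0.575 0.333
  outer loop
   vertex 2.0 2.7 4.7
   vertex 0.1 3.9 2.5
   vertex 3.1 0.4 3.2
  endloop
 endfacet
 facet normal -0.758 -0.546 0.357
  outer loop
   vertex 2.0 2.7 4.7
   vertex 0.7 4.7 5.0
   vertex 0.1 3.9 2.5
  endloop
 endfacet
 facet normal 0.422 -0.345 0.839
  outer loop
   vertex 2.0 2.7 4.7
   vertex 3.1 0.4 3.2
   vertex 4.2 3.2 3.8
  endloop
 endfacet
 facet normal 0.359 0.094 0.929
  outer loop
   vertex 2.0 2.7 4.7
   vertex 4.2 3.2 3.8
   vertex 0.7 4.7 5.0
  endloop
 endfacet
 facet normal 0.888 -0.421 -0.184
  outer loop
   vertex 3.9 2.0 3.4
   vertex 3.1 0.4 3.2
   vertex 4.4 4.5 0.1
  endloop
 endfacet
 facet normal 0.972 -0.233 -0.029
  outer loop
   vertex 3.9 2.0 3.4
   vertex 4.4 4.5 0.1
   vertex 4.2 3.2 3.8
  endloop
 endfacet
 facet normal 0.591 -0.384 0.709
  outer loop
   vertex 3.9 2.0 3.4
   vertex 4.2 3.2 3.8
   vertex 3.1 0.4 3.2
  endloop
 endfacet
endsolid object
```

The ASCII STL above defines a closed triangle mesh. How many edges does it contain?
15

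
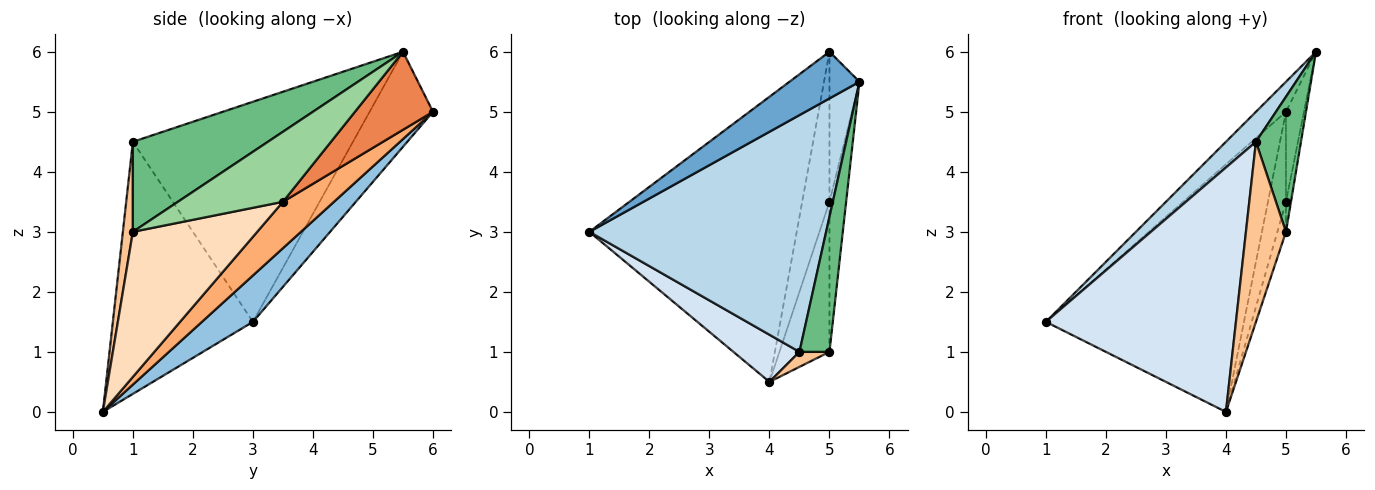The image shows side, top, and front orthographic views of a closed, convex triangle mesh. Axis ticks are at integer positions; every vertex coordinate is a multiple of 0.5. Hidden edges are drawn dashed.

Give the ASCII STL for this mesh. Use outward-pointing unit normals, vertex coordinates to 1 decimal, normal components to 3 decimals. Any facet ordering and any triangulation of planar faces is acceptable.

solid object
 facet normal -0.752 0.356 0.554
  outer loop
   vertex 5.0 6.0 5.0
   vertex 1.0 3.0 1.5
   vertex 5.5 5.5 6.0
  endloop
 endfacet
 facet normal 0.167 0.647 -0.744
  outer loop
   vertex 5.0 6.0 5.0
   vertex 4.0 0.5 0.0
   vertex 1.0 3.0 1.5
  endloop
 endfacet
 facet normal -0.678 -0.092 0.729
  outer loop
   vertex 4.5 1.0 4.5
   vertex 5.5 5.5 6.0
   vertex 1.0 3.0 1.5
  endloop
 endfacet
 facet normal -0.586 -0.796 0.154
  outer loop
   vertex 4.5 1.0 4.5
   vertex 1.0 3.0 1.5
   vertex 4.0 0.5 0.0
  endloop
 endfacet
 facet normal 0.912 0.211 -0.351
  outer loop
   vertex 5.0 3.5 3.5
   vertex 5.0 6.0 5.0
   vertex 5.5 5.5 6.0
  endloop
 endfacet
 facet normal 0.825 0.291 -0.485
  outer loop
   vertex 5.0 3.5 3.5
   vertex 4.0 0.5 0.0
   vertex 5.0 6.0 5.0
  endloop
 endfacet
 facet normal 0.242 -0.967 0.081
  outer loop
   vertex 5.0 1.0 3.0
   vertex 4.5 1.0 4.5
   vertex 4.0 0.5 0.0
  endloop
 endfacet
 facet normal 0.943 0.065 -0.325
  outer loop
   vertex 5.0 1.0 3.0
   vertex 4.0 0.5 0.0
   vertex 5.0 3.5 3.5
  endloop
 endfacet
 facet normal 0.905 -0.302 0.302
  outer loop
   vertex 5.0 1.0 3.0
   vertex 5.5 5.5 6.0
   vertex 4.5 1.0 4.5
  endloop
 endfacet
 facet normal 0.972 0.046 -0.231
  outer loop
   vertex 5.0 1.0 3.0
   vertex 5.0 3.5 3.5
   vertex 5.5 5.5 6.0
  endloop
 endfacet
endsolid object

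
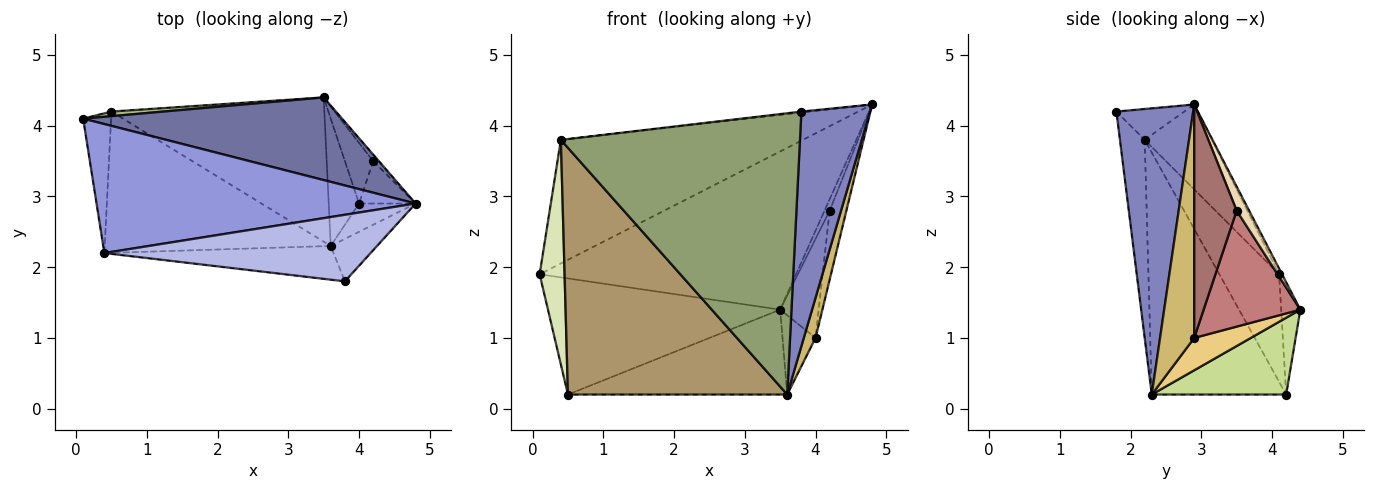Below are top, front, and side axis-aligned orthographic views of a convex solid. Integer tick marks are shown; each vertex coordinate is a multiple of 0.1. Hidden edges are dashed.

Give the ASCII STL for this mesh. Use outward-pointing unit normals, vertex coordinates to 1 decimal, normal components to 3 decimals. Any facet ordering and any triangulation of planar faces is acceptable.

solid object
 facet normal -0.010 0.886 0.463
  outer loop
   vertex 3.5 4.4 1.4
   vertex 0.1 4.1 1.9
   vertex 4.8 2.9 4.3
  endloop
 endfacet
 facet normal 0.740 -0.662 -0.120
  outer loop
   vertex 3.6 2.3 0.2
   vertex 4.8 2.9 4.3
   vertex 3.8 1.8 4.2
  endloop
 endfacet
 facet normal -0.189 0.679 0.709
  outer loop
   vertex 0.4 2.2 3.8
   vertex 4.8 2.9 4.3
   vertex 0.1 4.1 1.9
  endloop
 endfacet
 facet normal -0.115 0.014 0.993
  outer loop
   vertex 0.4 2.2 3.8
   vertex 3.8 1.8 4.2
   vertex 4.8 2.9 4.3
  endloop
 endfacet
 facet normal -0.102 -0.988 -0.118
  outer loop
   vertex 0.4 2.2 3.8
   vertex 3.6 2.3 0.2
   vertex 3.8 1.8 4.2
  endloop
 endfacet
 facet normal -0.082 0.996 0.039
  outer loop
   vertex 0.5 4.2 0.2
   vertex 0.1 4.1 1.9
   vertex 3.5 4.4 1.4
  endloop
 endfacet
 facet normal 0.297 0.484 -0.823
  outer loop
   vertex 0.5 4.2 0.2
   vertex 3.5 4.4 1.4
   vertex 3.6 2.3 0.2
  endloop
 endfacet
 facet normal -0.897 -0.375 -0.233
  outer loop
   vertex 0.5 4.2 0.2
   vertex 0.4 2.2 3.8
   vertex 0.1 4.1 1.9
  endloop
 endfacet
 facet normal -0.470 -0.766 -0.439
  outer loop
   vertex 0.5 4.2 0.2
   vertex 3.6 2.3 0.2
   vertex 0.4 2.2 3.8
  endloop
 endfacet
 facet normal 0.922 -0.317 -0.223
  outer loop
   vertex 4.0 2.9 1.0
   vertex 4.8 2.9 4.3
   vertex 3.6 2.3 0.2
  endloop
 endfacet
 facet normal 0.671 0.392 -0.629
  outer loop
   vertex 4.0 2.9 1.0
   vertex 3.6 2.3 0.2
   vertex 3.5 4.4 1.4
  endloop
 endfacet
 facet normal 0.904 0.372 -0.213
  outer loop
   vertex 4.2 3.5 2.8
   vertex 3.5 4.4 1.4
   vertex 4.8 2.9 4.3
  endloop
 endfacet
 facet normal 0.908 0.358 -0.220
  outer loop
   vertex 4.2 3.5 2.8
   vertex 4.8 2.9 4.3
   vertex 4.0 2.9 1.0
  endloop
 endfacet
 facet normal 0.906 0.361 -0.221
  outer loop
   vertex 4.2 3.5 2.8
   vertex 4.0 2.9 1.0
   vertex 3.5 4.4 1.4
  endloop
 endfacet
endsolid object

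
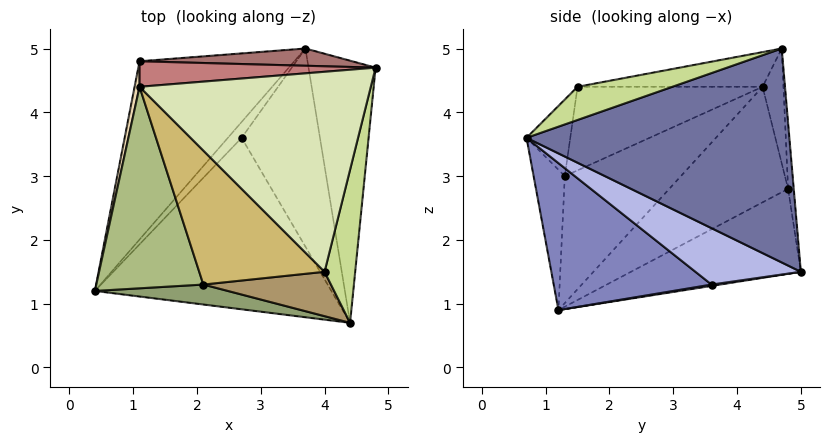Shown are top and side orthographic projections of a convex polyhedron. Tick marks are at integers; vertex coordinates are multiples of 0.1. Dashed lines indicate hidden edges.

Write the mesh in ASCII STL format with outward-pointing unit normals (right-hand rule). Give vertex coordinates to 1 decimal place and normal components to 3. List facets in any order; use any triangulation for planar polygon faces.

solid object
 facet normal 0.954 0.009 -0.299
  outer loop
   vertex 3.7 5.0 1.5
   vertex 4.8 4.7 5.0
   vertex 4.4 0.7 3.6
  endloop
 endfacet
 facet normal 0.496 -0.342 -0.798
  outer loop
   vertex 2.7 3.6 1.3
   vertex 4.4 0.7 3.6
   vertex 0.4 1.2 0.9
  endloop
 endfacet
 facet normal 0.097 0.073 -0.993
  outer loop
   vertex 2.7 3.6 1.3
   vertex 0.4 1.2 0.9
   vertex 3.7 5.0 1.5
  endloop
 endfacet
 facet normal 0.559 -0.288 -0.777
  outer loop
   vertex 2.7 3.6 1.3
   vertex 3.7 5.0 1.5
   vertex 4.4 0.7 3.6
  endloop
 endfacet
 facet normal -0.313 -0.903 0.296
  outer loop
   vertex 2.1 1.3 3.0
   vertex 0.4 1.2 0.9
   vertex 4.4 0.7 3.6
  endloop
 endfacet
 facet normal -0.673 -0.474 0.568
  outer loop
   vertex 2.1 1.3 3.0
   vertex 1.1 4.4 4.4
   vertex 0.4 1.2 0.9
  endloop
 endfacet
 facet normal 0.702 -0.297 0.648
  outer loop
   vertex 4.0 1.5 4.4
   vertex 4.4 0.7 3.6
   vertex 4.8 4.7 5.0
  endloop
 endfacet
 facet normal -0.147 -0.147 0.978
  outer loop
   vertex 4.0 1.5 4.4
   vertex 4.8 4.7 5.0
   vertex 1.1 4.4 4.4
  endloop
 endfacet
 facet normal -0.344 -0.744 0.573
  outer loop
   vertex 4.0 1.5 4.4
   vertex 2.1 1.3 3.0
   vertex 4.4 0.7 3.6
  endloop
 endfacet
 facet normal -0.485 -0.485 0.728
  outer loop
   vertex 4.0 1.5 4.4
   vertex 1.1 4.4 4.4
   vertex 2.1 1.3 3.0
  endloop
 endfacet
 facet normal -0.420 0.486 -0.766
  outer loop
   vertex 1.1 4.8 2.8
   vertex 3.7 5.0 1.5
   vertex 0.4 1.2 0.9
  endloop
 endfacet
 facet normal -0.985 0.169 0.042
  outer loop
   vertex 1.1 4.8 2.8
   vertex 0.4 1.2 0.9
   vertex 1.1 4.4 4.4
  endloop
 endfacet
 facet normal -0.029 0.995 0.095
  outer loop
   vertex 1.1 4.8 2.8
   vertex 4.8 4.7 5.0
   vertex 3.7 5.0 1.5
  endloop
 endfacet
 facet normal -0.117 0.963 0.241
  outer loop
   vertex 1.1 4.8 2.8
   vertex 1.1 4.4 4.4
   vertex 4.8 4.7 5.0
  endloop
 endfacet
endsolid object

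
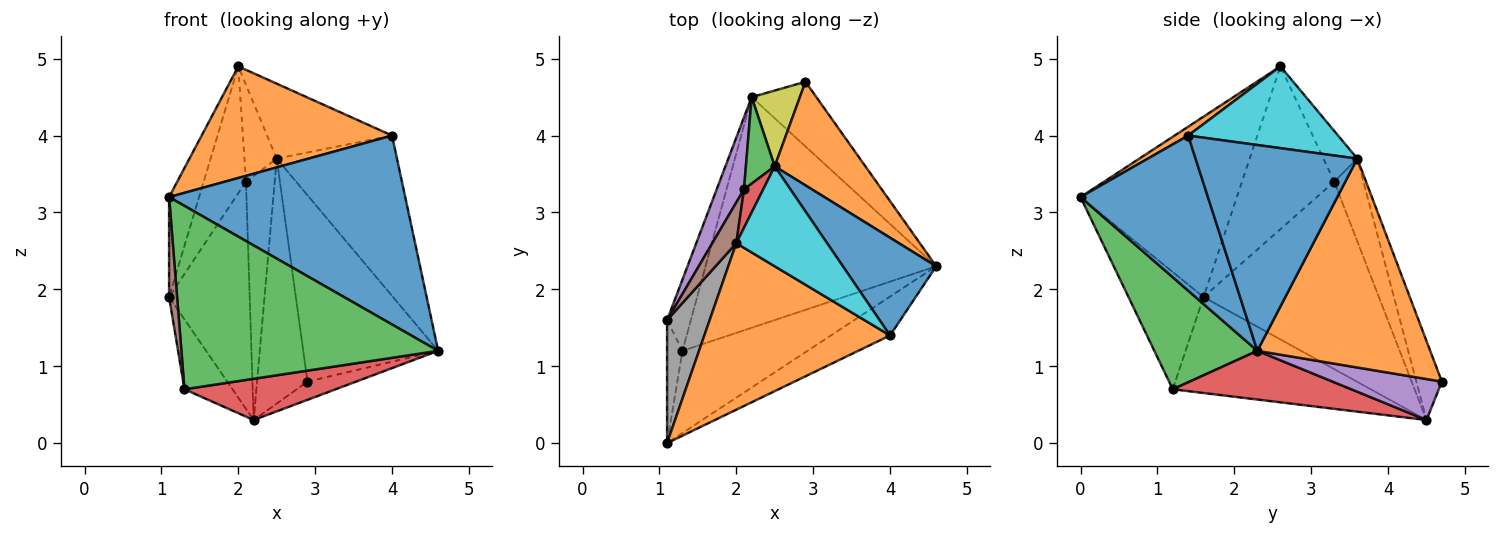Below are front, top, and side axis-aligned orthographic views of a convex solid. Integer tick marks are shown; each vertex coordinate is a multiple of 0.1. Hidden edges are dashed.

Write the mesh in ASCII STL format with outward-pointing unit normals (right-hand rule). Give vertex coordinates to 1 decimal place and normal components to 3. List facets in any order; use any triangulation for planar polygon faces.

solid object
 facet normal 0.467 -0.866 -0.178
  outer loop
   vertex 4.0 1.4 4.0
   vertex 1.1 0.0 3.2
   vertex 4.6 2.3 1.2
  endloop
 endfacet
 facet normal 0.040 -0.556 0.830
  outer loop
   vertex 4.0 1.4 4.0
   vertex 2.0 2.6 4.9
   vertex 1.1 0.0 3.2
  endloop
 endfacet
 facet normal 0.344 -0.857 -0.384
  outer loop
   vertex 1.3 1.2 0.7
   vertex 4.6 2.3 1.2
   vertex 1.1 0.0 3.2
  endloop
 endfacet
 facet normal 0.203 -0.172 -0.964
  outer loop
   vertex 1.3 1.2 0.7
   vertex 2.2 4.5 0.3
   vertex 4.6 2.3 1.2
  endloop
 endfacet
 facet normal 0.521 0.232 -0.822
  outer loop
   vertex 2.9 4.7 0.8
   vertex 4.6 2.3 1.2
   vertex 2.2 4.5 0.3
  endloop
 endfacet
 facet normal -0.986 -0.105 -0.129
  outer loop
   vertex 1.1 1.6 1.9
   vertex 1.3 1.2 0.7
   vertex 1.1 0.0 3.2
  endloop
 endfacet
 facet normal -0.945 0.229 -0.234
  outer loop
   vertex 1.1 1.6 1.9
   vertex 2.2 4.5 0.3
   vertex 1.3 1.2 0.7
  endloop
 endfacet
 facet normal -0.957 0.184 0.226
  outer loop
   vertex 1.1 1.6 1.9
   vertex 1.1 0.0 3.2
   vertex 2.0 2.6 4.9
  endloop
 endfacet
 facet normal -0.436 0.860 0.266
  outer loop
   vertex 2.5 3.6 3.7
   vertex 2.9 4.7 0.8
   vertex 2.2 4.5 0.3
  endloop
 endfacet
 facet normal 0.584 0.487 0.649
  outer loop
   vertex 2.5 3.6 3.7
   vertex 2.0 2.6 4.9
   vertex 4.0 1.4 4.0
  endloop
 endfacet
 facet normal 0.754 0.561 0.342
  outer loop
   vertex 2.5 3.6 3.7
   vertex 4.0 1.4 4.0
   vertex 4.6 2.3 1.2
  endloop
 endfacet
 facet normal 0.746 0.582 0.324
  outer loop
   vertex 2.5 3.6 3.7
   vertex 4.6 2.3 1.2
   vertex 2.9 4.7 0.8
  endloop
 endfacet
 facet normal -0.692 0.681 0.241
  outer loop
   vertex 2.1 3.3 3.4
   vertex 2.5 3.6 3.7
   vertex 2.2 4.5 0.3
  endloop
 endfacet
 facet normal -0.698 0.666 0.264
  outer loop
   vertex 2.1 3.3 3.4
   vertex 2.0 2.6 4.9
   vertex 2.5 3.6 3.7
  endloop
 endfacet
 facet normal -0.901 0.414 0.131
  outer loop
   vertex 2.1 3.3 3.4
   vertex 2.2 4.5 0.3
   vertex 1.1 1.6 1.9
  endloop
 endfacet
 facet normal -0.901 0.413 0.133
  outer loop
   vertex 2.1 3.3 3.4
   vertex 1.1 1.6 1.9
   vertex 2.0 2.6 4.9
  endloop
 endfacet
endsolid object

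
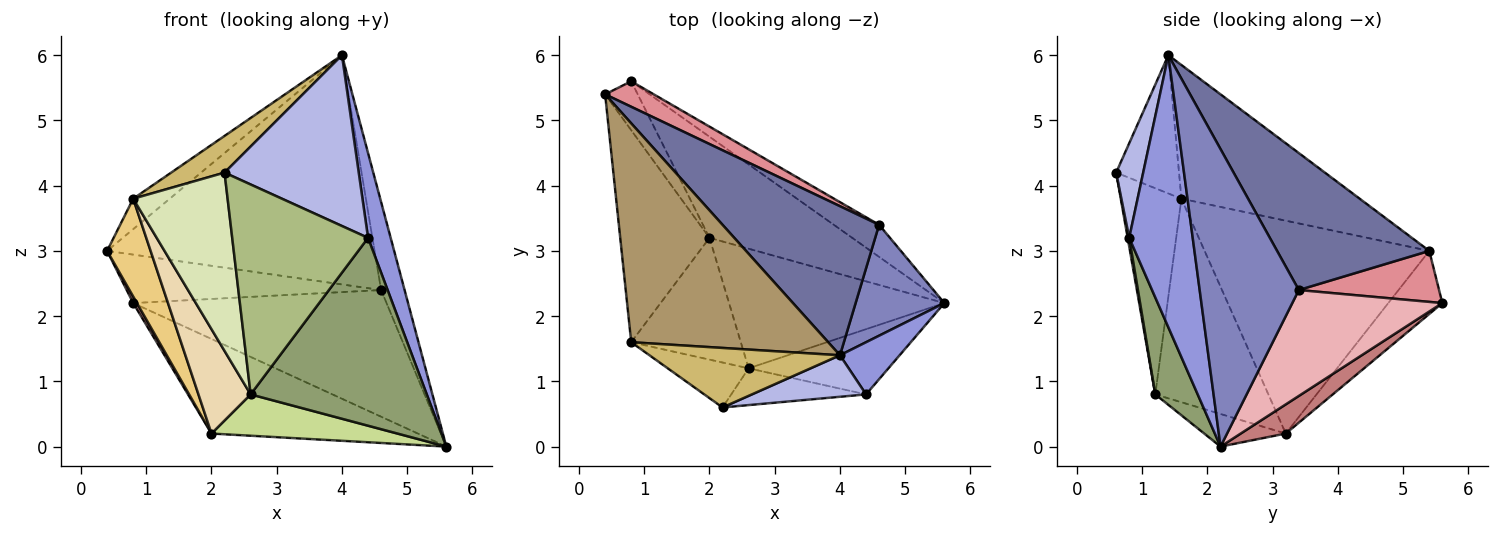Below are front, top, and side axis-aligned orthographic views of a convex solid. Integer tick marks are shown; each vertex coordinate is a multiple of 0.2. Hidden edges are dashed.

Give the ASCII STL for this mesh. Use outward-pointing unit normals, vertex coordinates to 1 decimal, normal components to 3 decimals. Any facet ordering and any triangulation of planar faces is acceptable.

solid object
 facet normal 0.431 0.757 0.492
  outer loop
   vertex 4.6 3.4 2.4
   vertex 0.4 5.4 3.0
   vertex 4.0 1.4 6.0
  endloop
 endfacet
 facet normal 0.935 0.221 0.279
  outer loop
   vertex 4.6 3.4 2.4
   vertex 4.0 1.4 6.0
   vertex 5.6 2.2 0.0
  endloop
 endfacet
 facet normal 0.923 -0.329 0.202
  outer loop
   vertex 4.4 0.8 3.2
   vertex 5.6 2.2 0.0
   vertex 4.0 1.4 6.0
  endloop
 endfacet
 facet normal 0.192 -0.954 0.232
  outer loop
   vertex 4.4 0.8 3.2
   vertex 4.0 1.4 6.0
   vertex 2.2 0.6 4.2
  endloop
 endfacet
 facet normal 0.222 -0.921 -0.320
  outer loop
   vertex 4.4 0.8 3.2
   vertex 2.6 1.2 0.8
   vertex 5.6 2.2 0.0
  endloop
 endfacet
 facet normal 0.011 -0.985 -0.173
  outer loop
   vertex 4.4 0.8 3.2
   vertex 2.2 0.6 4.2
   vertex 2.6 1.2 0.8
  endloop
 endfacet
 facet normal -0.142 -0.323 -0.936
  outer loop
   vertex 2.0 3.2 0.2
   vertex 5.6 2.2 0.0
   vertex 2.6 1.2 0.8
  endloop
 endfacet
 facet normal -0.529 -0.823 -0.207
  outer loop
   vertex 0.8 1.6 3.8
   vertex 2.6 1.2 0.8
   vertex 2.2 0.6 4.2
  endloop
 endfacet
 facet normal -0.558 0.114 0.822
  outer loop
   vertex 0.8 1.6 3.8
   vertex 4.0 1.4 6.0
   vertex 0.4 5.4 3.0
  endloop
 endfacet
 facet normal -0.526 -0.446 0.724
  outer loop
   vertex 0.8 1.6 3.8
   vertex 2.2 0.6 4.2
   vertex 4.0 1.4 6.0
  endloop
 endfacet
 facet normal -0.908 -0.176 -0.381
  outer loop
   vertex 0.8 1.6 3.8
   vertex 0.4 5.4 3.0
   vertex 2.0 3.2 0.2
  endloop
 endfacet
 facet normal -0.816 -0.376 -0.439
  outer loop
   vertex 0.8 1.6 3.8
   vertex 2.0 3.2 0.2
   vertex 2.6 1.2 0.8
  endloop
 endfacet
 facet normal -0.887 -0.061 -0.459
  outer loop
   vertex 0.8 5.6 2.2
   vertex 2.0 3.2 0.2
   vertex 0.4 5.4 3.0
  endloop
 endfacet
 facet normal 0.148 0.676 -0.722
  outer loop
   vertex 0.8 5.6 2.2
   vertex 5.6 2.2 0.0
   vertex 2.0 3.2 0.2
  endloop
 endfacet
 facet normal 0.439 0.796 0.418
  outer loop
   vertex 0.8 5.6 2.2
   vertex 0.4 5.4 3.0
   vertex 4.6 3.4 2.4
  endloop
 endfacet
 facet normal 0.498 0.841 -0.213
  outer loop
   vertex 0.8 5.6 2.2
   vertex 4.6 3.4 2.4
   vertex 5.6 2.2 0.0
  endloop
 endfacet
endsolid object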